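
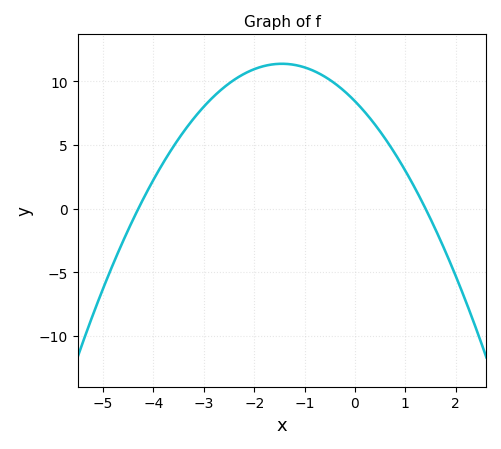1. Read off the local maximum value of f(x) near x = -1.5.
11.4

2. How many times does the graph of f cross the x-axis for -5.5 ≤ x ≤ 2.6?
2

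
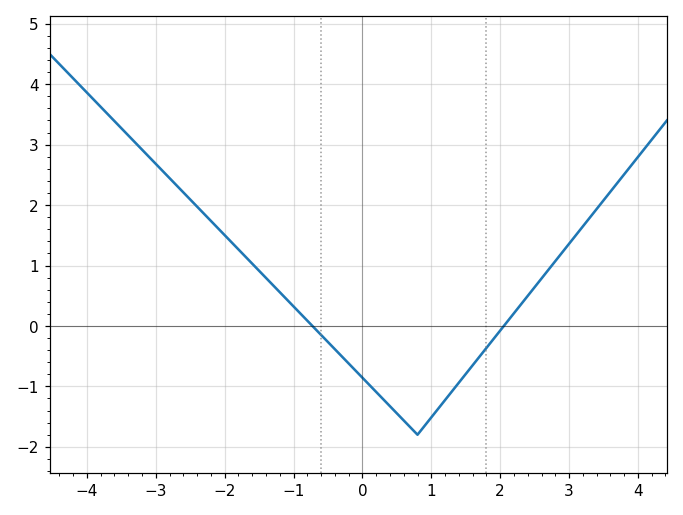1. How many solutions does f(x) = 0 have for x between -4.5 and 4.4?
2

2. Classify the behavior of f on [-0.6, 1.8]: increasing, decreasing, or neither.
neither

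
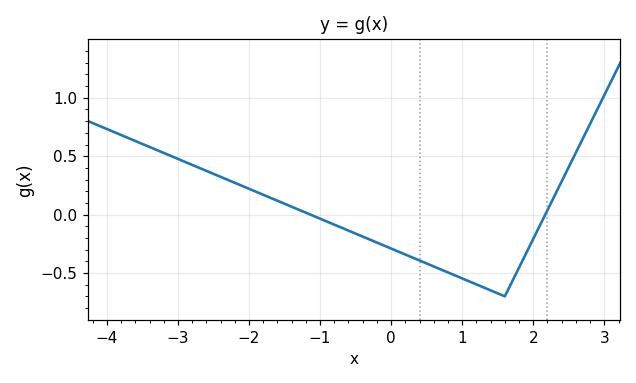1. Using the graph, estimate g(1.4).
-0.649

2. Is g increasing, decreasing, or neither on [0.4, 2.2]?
neither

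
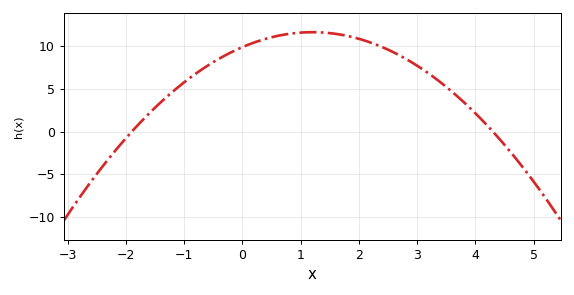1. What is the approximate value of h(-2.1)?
-1.55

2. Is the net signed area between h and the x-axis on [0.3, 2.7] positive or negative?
positive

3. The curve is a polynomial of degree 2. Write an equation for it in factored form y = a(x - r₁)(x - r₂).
y = -1.21(x + 1.9)(x - 4.3)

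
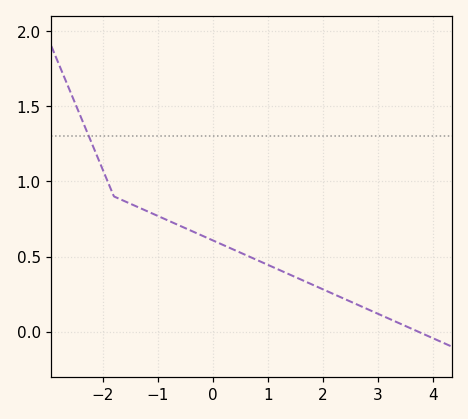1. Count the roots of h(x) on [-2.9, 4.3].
1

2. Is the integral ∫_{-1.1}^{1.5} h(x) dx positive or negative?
positive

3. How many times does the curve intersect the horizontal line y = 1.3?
1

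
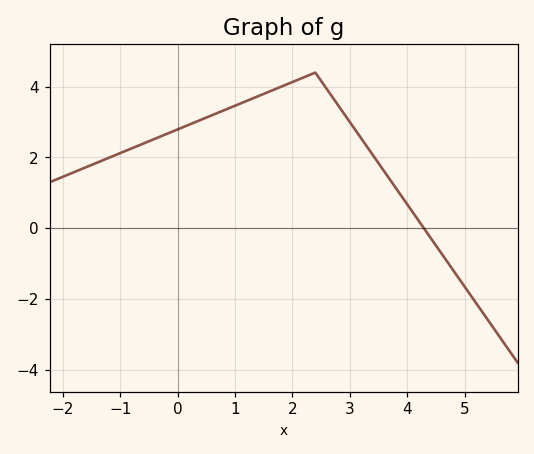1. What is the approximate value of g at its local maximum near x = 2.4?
4.4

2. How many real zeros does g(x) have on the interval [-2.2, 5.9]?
1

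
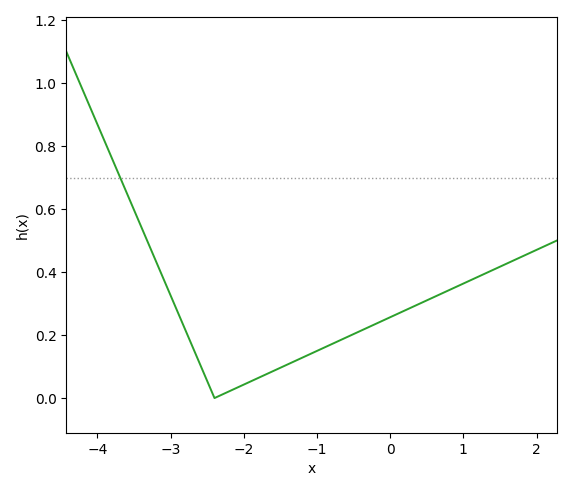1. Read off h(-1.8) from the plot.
0.064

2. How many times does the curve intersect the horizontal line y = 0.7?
1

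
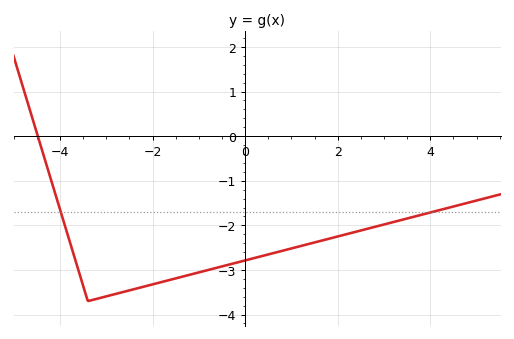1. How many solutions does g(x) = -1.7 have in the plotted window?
2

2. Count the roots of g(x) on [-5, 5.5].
1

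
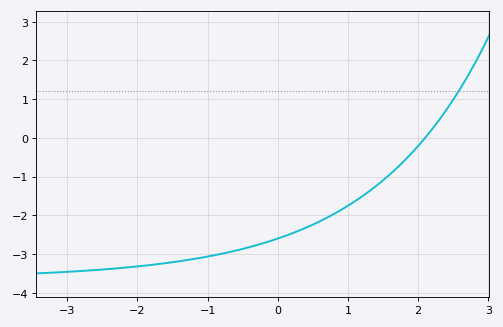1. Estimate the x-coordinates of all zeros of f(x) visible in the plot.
2.1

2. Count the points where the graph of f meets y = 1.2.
1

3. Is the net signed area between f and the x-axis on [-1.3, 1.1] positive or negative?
negative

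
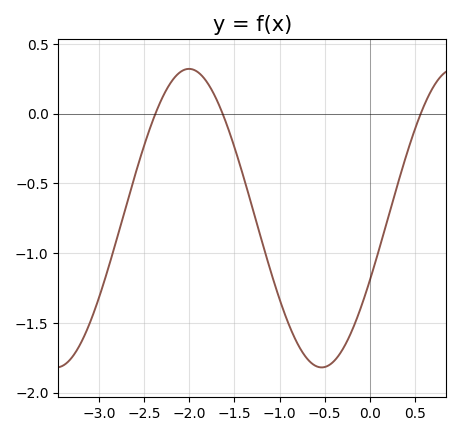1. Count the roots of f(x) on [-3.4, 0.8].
3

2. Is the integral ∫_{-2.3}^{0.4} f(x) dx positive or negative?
negative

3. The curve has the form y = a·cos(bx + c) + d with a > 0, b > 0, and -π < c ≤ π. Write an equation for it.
y = 1.07cos(2.1x - 2) - 0.75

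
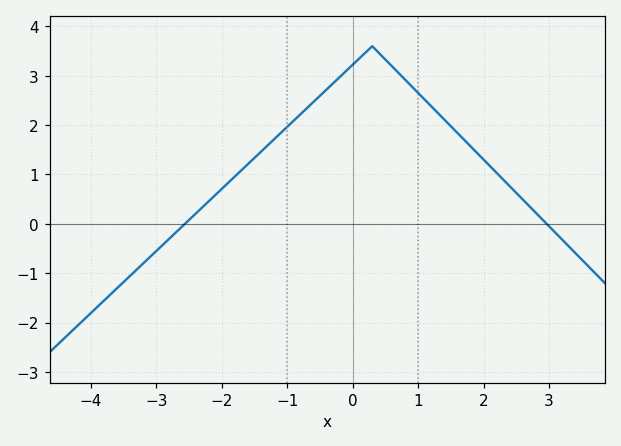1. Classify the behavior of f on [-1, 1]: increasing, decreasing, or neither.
neither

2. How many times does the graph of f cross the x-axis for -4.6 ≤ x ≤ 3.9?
2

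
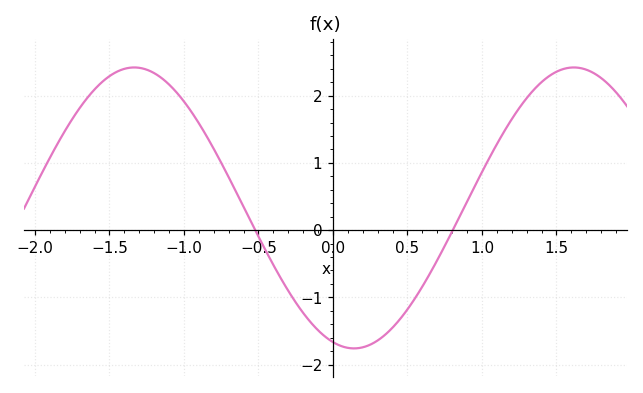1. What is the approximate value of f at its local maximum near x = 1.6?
2.42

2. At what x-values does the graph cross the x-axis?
-0.522, 0.804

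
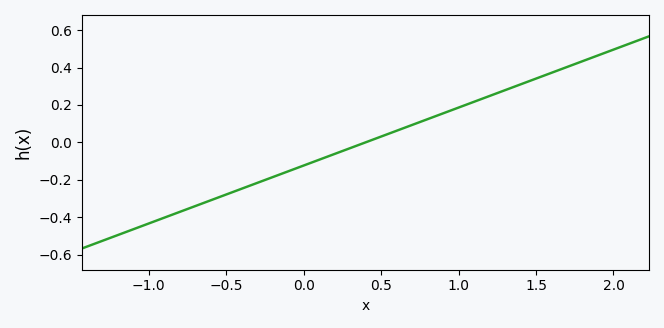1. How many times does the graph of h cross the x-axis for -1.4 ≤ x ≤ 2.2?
1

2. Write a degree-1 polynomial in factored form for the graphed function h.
y = 0.31(x - 0.4)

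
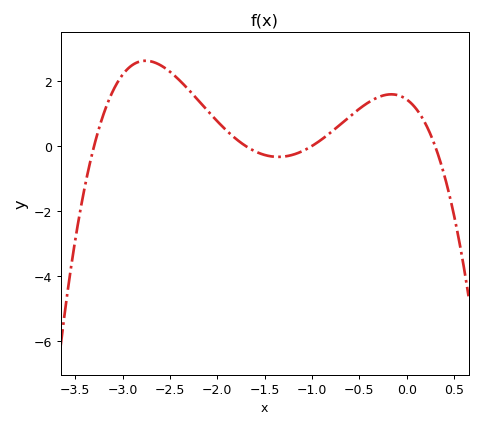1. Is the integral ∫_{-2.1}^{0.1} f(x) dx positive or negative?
positive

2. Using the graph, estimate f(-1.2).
-0.2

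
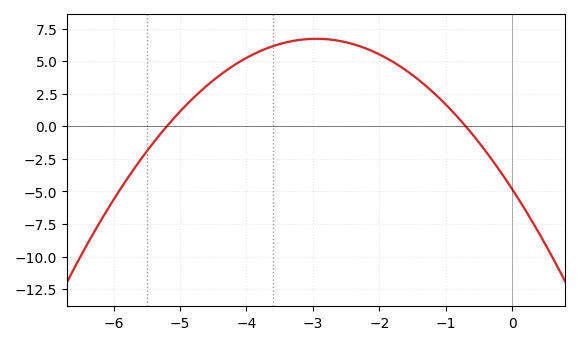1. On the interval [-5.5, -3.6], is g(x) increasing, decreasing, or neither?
increasing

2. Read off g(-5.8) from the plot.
-4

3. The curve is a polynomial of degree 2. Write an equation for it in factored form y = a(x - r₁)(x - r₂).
y = -1.33(x + 5.2)(x + 0.7)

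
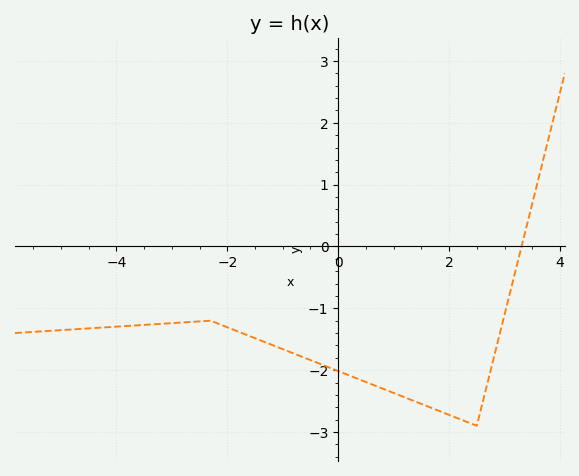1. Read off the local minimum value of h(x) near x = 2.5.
-2.9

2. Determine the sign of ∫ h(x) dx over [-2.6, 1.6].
negative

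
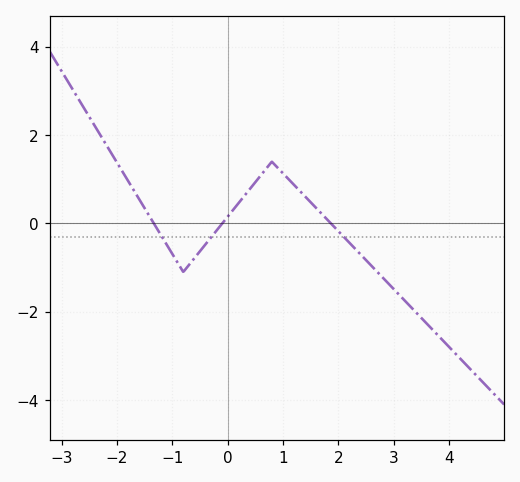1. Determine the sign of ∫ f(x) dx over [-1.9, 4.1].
negative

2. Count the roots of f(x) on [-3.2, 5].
3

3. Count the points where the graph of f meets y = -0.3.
3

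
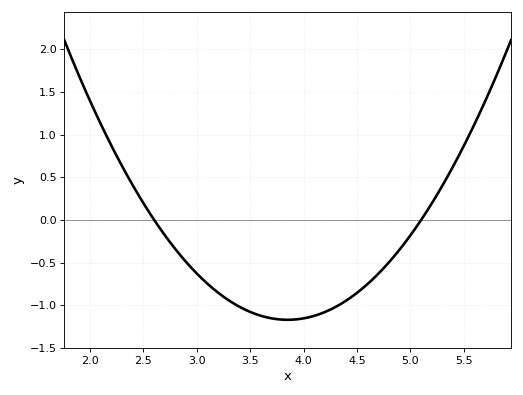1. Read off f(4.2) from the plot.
-1.1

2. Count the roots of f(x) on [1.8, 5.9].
2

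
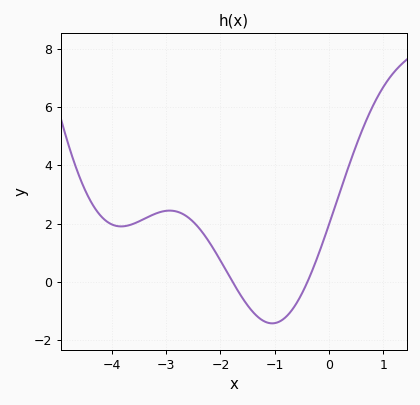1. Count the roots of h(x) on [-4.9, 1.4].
2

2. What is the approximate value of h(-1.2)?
-1.4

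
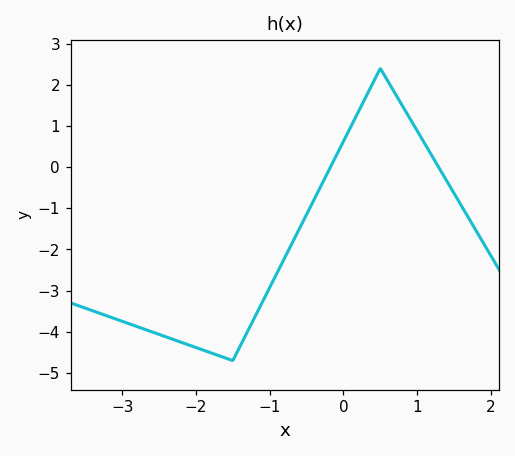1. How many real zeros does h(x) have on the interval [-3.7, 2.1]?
2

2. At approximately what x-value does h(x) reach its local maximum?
0.499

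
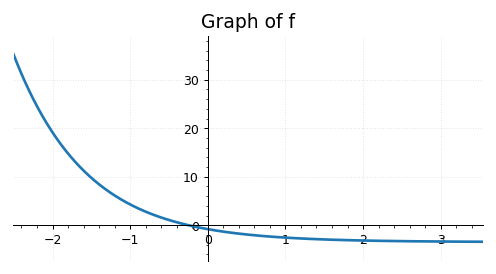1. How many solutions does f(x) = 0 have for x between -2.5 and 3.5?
1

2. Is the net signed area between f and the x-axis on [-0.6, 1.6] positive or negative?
negative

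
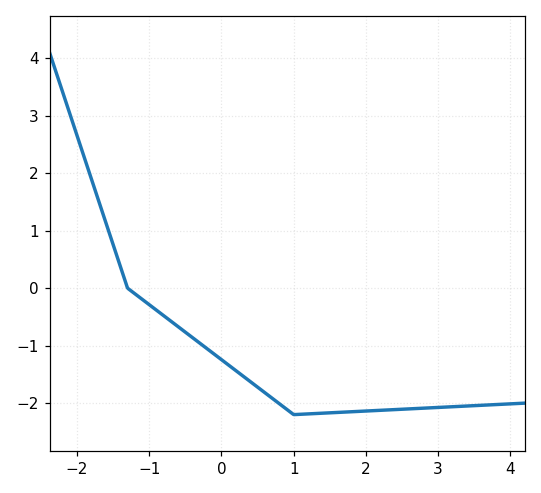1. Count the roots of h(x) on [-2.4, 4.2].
1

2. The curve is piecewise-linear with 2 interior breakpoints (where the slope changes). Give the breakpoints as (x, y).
(-1.3, 0); (1, -2.2)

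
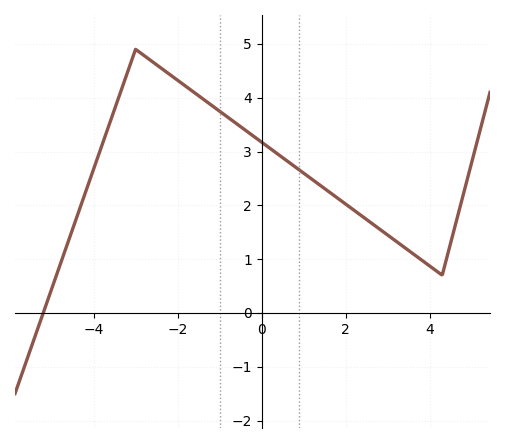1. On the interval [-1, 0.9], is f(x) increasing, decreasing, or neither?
decreasing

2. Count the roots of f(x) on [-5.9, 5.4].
1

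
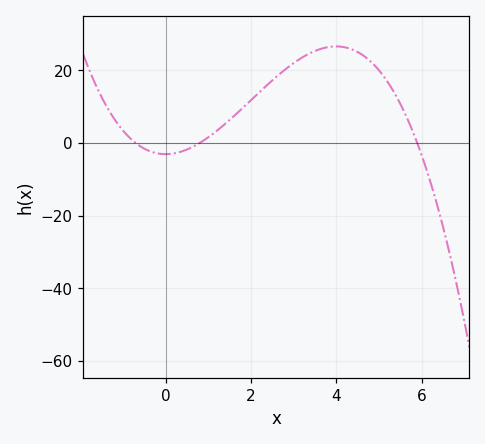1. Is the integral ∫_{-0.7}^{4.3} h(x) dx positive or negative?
positive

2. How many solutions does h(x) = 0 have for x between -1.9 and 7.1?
3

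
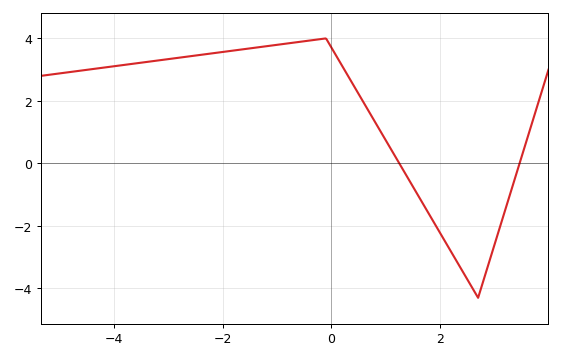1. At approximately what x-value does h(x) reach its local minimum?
2.7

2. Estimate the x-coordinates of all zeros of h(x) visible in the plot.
1.25, 3.46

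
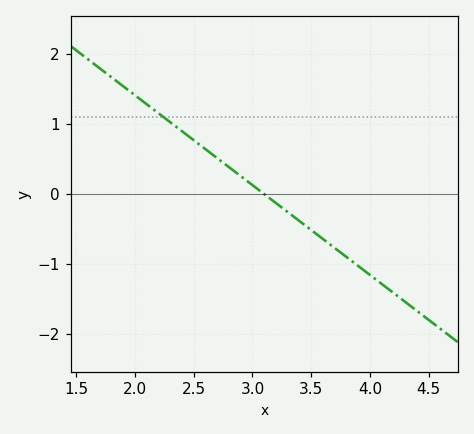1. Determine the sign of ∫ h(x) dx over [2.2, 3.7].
positive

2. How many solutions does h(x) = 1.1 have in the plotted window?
1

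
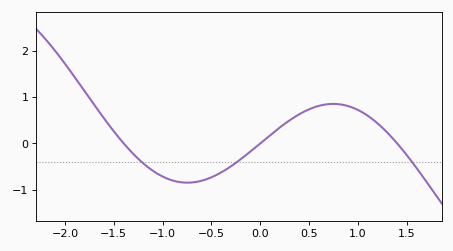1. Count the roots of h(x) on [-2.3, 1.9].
3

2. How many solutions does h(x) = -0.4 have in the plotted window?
3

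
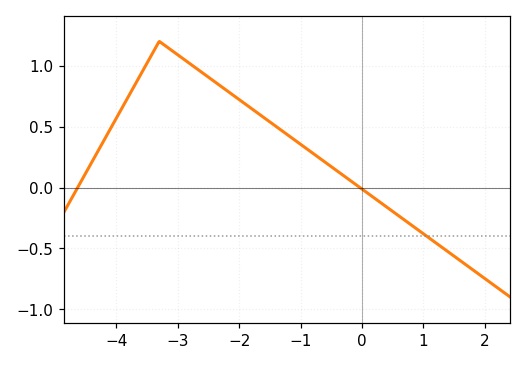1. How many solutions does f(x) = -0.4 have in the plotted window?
1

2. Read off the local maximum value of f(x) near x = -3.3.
1.2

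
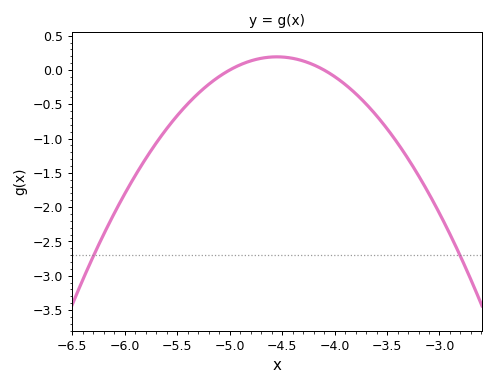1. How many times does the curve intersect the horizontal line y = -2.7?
2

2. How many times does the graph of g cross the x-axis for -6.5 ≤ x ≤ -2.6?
2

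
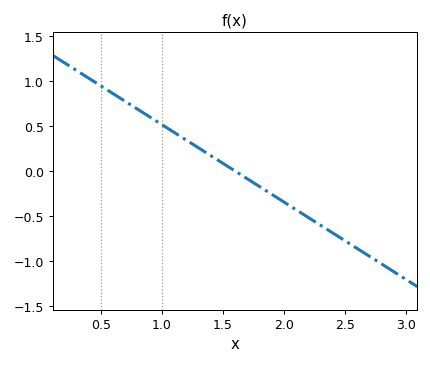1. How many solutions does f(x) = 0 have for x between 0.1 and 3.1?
1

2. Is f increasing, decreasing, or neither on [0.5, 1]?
decreasing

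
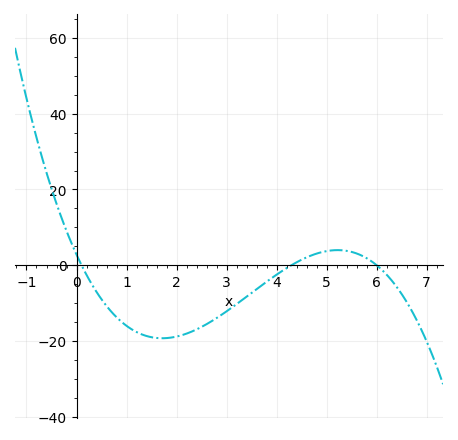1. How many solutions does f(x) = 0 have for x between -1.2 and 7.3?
3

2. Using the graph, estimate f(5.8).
2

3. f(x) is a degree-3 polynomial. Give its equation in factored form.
y = -1.08(x - 0.1)(x - 4.3)(x - 6)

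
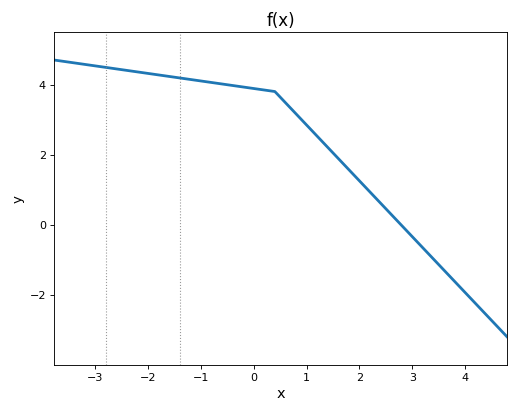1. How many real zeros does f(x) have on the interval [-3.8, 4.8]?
1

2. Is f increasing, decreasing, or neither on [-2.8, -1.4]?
decreasing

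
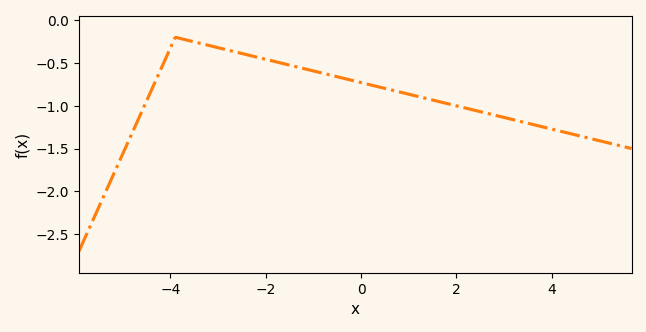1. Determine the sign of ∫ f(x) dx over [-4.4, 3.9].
negative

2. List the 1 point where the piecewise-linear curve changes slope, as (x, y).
(-3.9, -0.2)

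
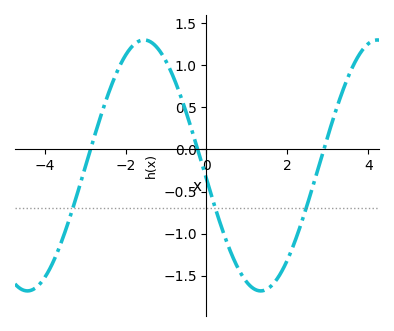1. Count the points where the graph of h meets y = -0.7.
3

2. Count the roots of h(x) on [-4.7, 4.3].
3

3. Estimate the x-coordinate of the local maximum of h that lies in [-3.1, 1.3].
-1.54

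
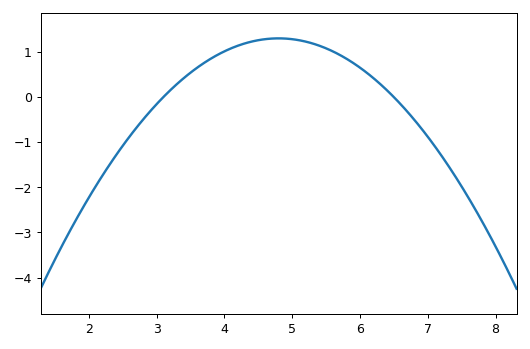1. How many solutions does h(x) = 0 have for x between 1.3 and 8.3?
2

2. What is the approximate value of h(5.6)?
1.01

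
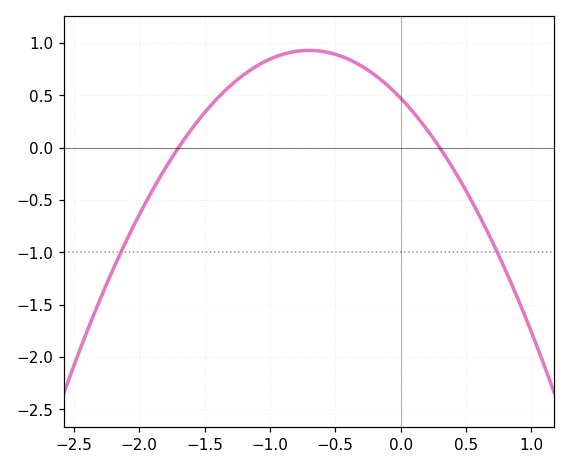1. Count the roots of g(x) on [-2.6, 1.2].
2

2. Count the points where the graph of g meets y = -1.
2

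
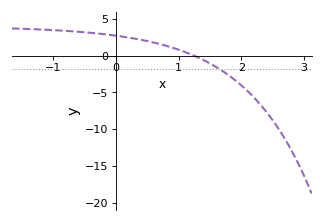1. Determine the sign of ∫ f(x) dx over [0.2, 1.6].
positive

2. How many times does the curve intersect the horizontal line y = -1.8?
1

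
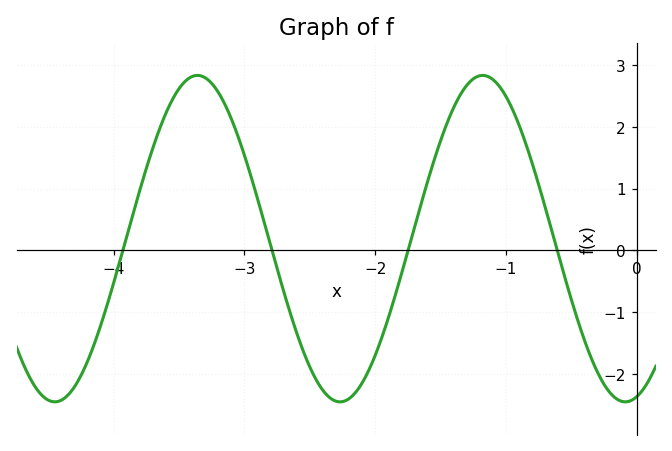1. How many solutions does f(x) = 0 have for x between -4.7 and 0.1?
4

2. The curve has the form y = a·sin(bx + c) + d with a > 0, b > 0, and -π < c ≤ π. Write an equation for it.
y = 2.64sin(2.88x - 1.32) + 0.19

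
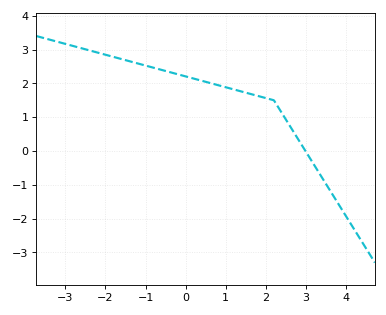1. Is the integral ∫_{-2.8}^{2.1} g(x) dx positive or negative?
positive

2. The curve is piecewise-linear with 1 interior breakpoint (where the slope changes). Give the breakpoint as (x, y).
(2.2, 1.5)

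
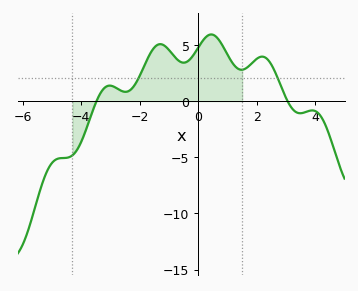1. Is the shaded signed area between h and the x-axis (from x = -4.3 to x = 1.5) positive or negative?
positive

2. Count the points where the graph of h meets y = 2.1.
2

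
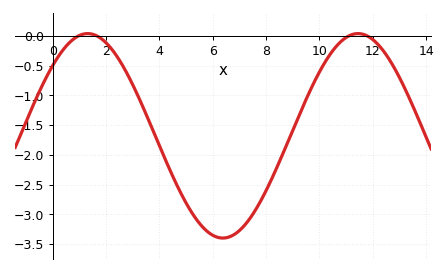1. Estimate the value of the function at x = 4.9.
-2.73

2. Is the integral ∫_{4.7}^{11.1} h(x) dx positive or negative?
negative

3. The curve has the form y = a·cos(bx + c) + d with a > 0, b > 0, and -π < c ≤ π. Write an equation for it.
y = 1.72cos(0.62x - 0.812) - 1.68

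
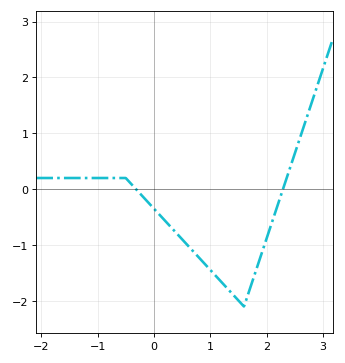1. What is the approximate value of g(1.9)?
-1.2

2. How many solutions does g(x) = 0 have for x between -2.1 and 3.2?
2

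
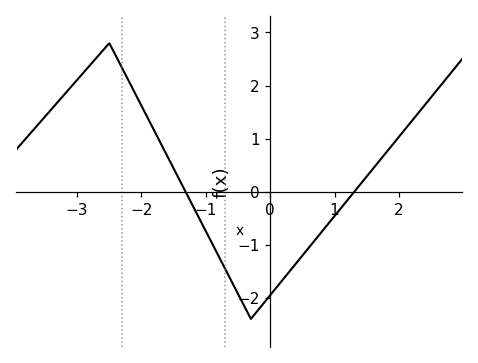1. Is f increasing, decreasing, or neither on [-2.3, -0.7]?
decreasing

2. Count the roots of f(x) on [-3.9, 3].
2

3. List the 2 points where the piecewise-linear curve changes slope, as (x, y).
(-2.5, 2.8); (-0.3, -2.4)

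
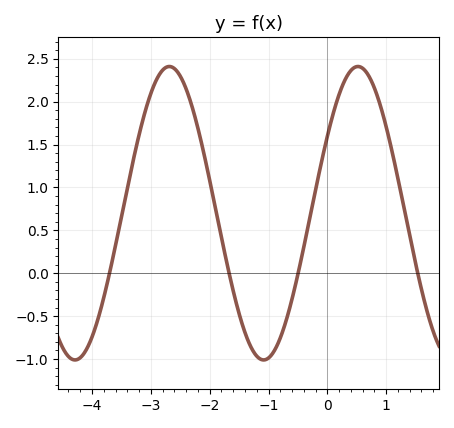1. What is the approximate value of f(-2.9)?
2.26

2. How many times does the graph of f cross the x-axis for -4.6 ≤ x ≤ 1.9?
4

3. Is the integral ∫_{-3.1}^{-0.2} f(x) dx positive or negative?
positive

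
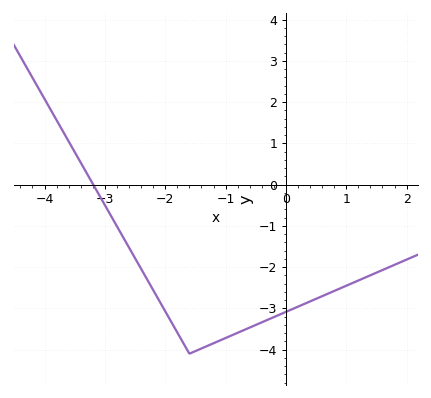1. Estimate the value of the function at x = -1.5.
-4.04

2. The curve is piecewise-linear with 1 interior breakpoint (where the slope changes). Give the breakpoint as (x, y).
(-1.6, -4.1)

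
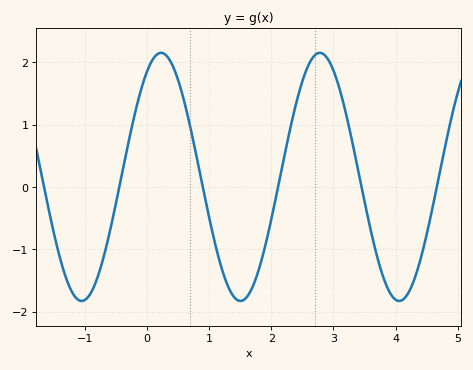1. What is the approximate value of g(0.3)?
2.12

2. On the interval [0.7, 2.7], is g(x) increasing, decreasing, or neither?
neither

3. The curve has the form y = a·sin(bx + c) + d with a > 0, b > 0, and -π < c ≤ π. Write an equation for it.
y = 1.99sin(2.46x + 1.01) + 0.16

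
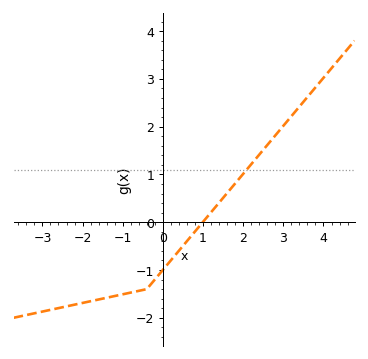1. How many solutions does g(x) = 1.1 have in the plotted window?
1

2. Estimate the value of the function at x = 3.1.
2.1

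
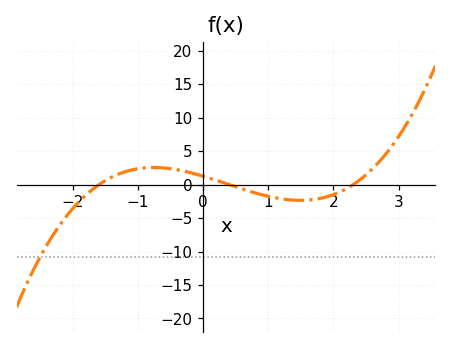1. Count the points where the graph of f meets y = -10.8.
1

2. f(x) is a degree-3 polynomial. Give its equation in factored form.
y = 0.86(x + 1.6)(x - 0.4)(x - 2.3)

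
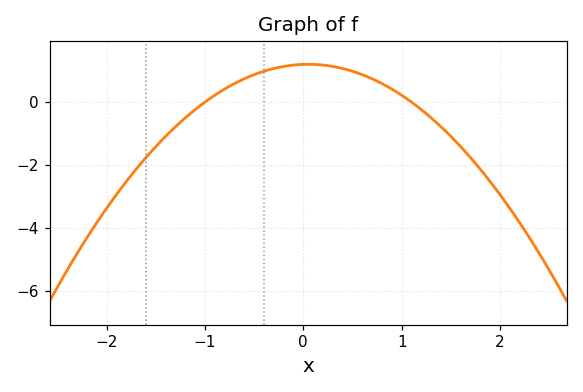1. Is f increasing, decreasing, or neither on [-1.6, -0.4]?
increasing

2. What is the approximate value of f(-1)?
0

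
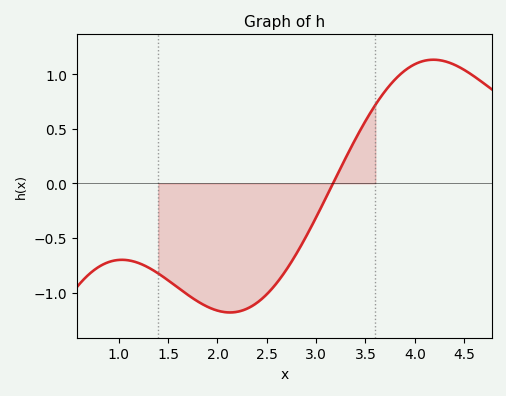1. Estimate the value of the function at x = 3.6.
0.7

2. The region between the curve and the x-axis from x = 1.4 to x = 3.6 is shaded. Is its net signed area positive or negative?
negative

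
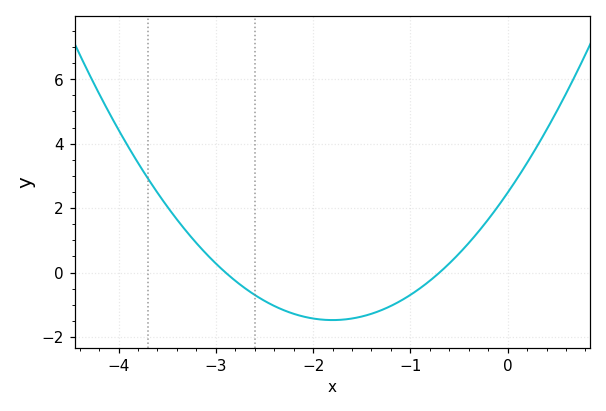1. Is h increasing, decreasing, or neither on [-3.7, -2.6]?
decreasing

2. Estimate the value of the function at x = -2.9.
0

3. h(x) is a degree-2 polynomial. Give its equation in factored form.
y = 1.22(x + 2.9)(x + 0.7)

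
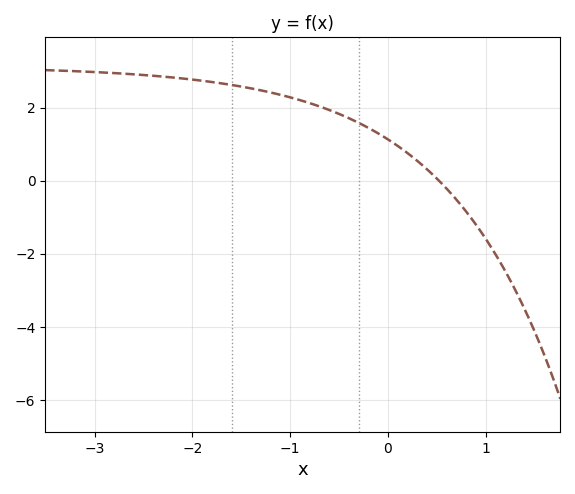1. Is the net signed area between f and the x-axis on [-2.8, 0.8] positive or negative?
positive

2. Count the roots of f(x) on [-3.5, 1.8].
1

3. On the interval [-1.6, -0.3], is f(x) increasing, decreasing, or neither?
decreasing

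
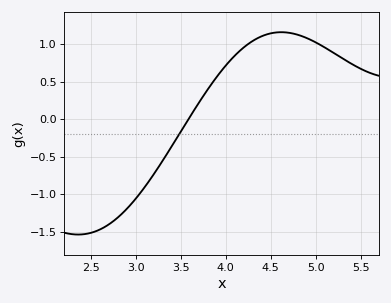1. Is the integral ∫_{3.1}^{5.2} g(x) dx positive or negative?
positive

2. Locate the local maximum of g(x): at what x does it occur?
4.6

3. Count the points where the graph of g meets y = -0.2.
1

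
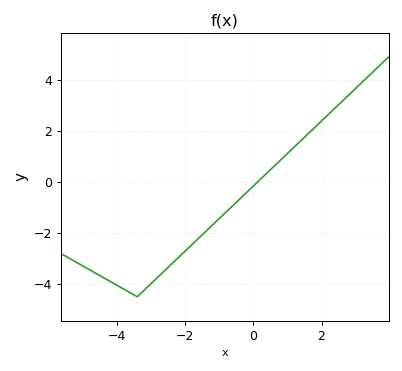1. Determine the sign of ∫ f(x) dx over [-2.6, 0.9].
negative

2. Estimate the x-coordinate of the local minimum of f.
-3.4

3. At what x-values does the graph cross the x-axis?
0.128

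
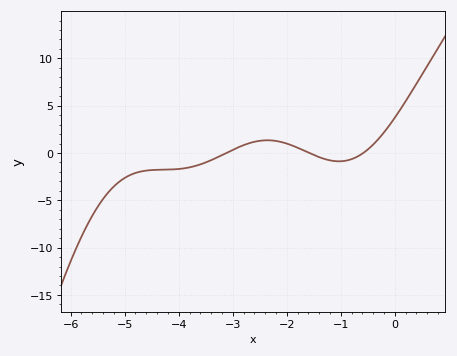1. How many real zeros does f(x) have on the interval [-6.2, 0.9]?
3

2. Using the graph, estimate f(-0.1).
2.92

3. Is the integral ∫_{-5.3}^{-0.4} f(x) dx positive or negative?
negative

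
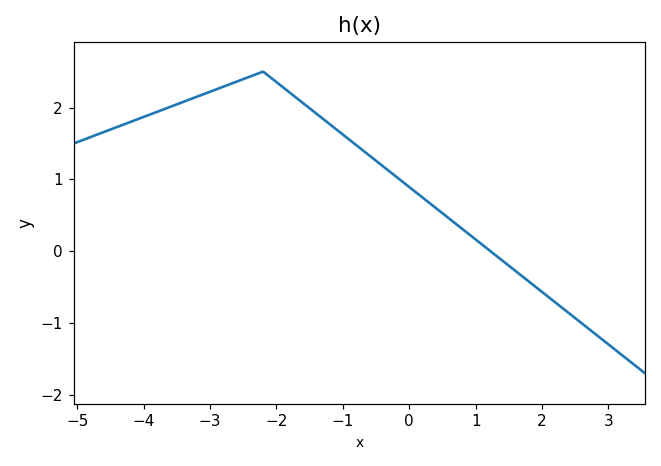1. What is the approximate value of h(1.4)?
-0.127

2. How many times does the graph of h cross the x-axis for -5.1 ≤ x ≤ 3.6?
1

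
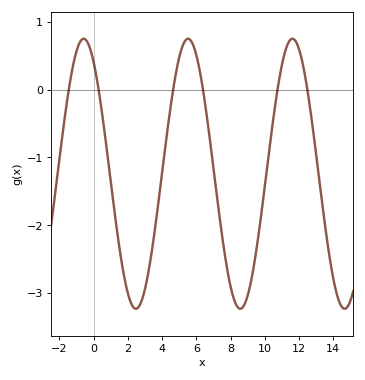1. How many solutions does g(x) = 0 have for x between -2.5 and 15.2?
6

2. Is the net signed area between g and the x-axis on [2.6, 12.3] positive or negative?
negative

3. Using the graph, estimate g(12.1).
0.509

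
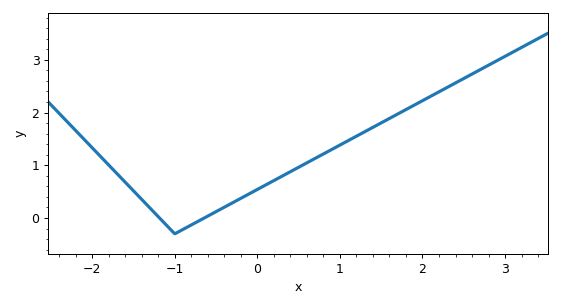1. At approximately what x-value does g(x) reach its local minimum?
-0.999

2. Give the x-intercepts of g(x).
-1.18, -0.643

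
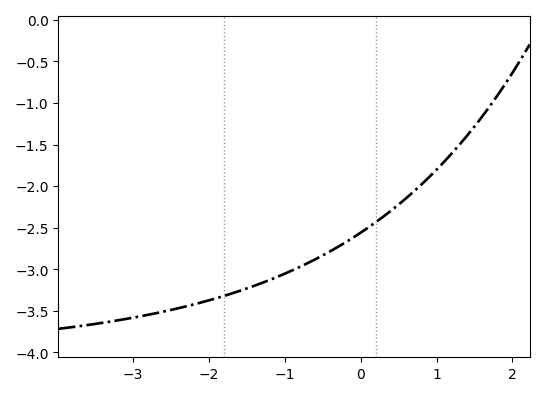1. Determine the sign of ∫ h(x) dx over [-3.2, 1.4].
negative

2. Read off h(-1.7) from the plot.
-3.29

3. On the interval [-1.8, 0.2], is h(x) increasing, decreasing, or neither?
increasing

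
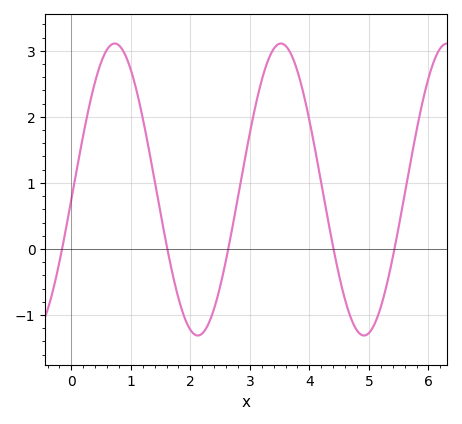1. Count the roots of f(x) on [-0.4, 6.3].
5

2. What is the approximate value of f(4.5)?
-0.4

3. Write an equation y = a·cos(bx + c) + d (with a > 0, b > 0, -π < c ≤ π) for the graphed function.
y = 2.21cos(2.2x - 1.6) + 0.9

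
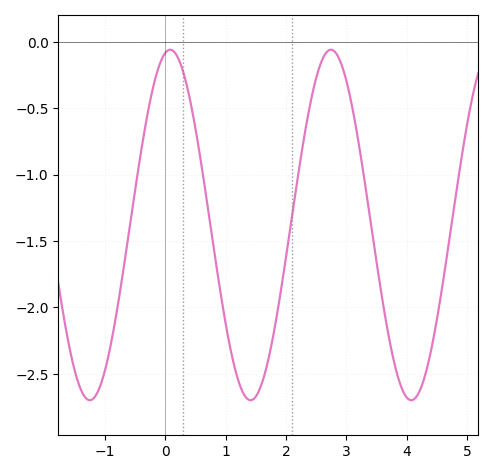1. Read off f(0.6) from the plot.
-0.95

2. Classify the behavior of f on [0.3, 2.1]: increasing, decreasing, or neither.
neither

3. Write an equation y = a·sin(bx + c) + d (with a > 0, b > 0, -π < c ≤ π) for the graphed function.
y = 1.32sin(2.4x + 1.4) - 1.38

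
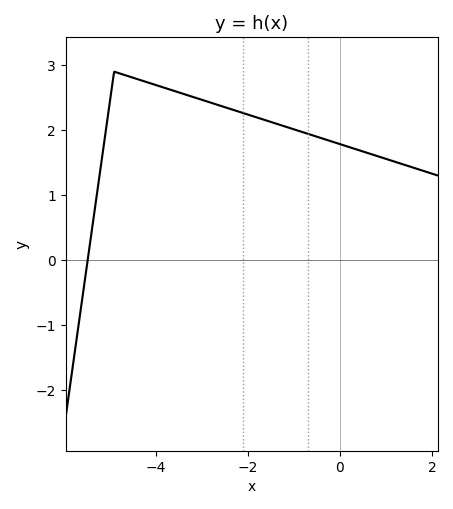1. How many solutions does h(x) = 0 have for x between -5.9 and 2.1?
1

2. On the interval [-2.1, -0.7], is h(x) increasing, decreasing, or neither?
decreasing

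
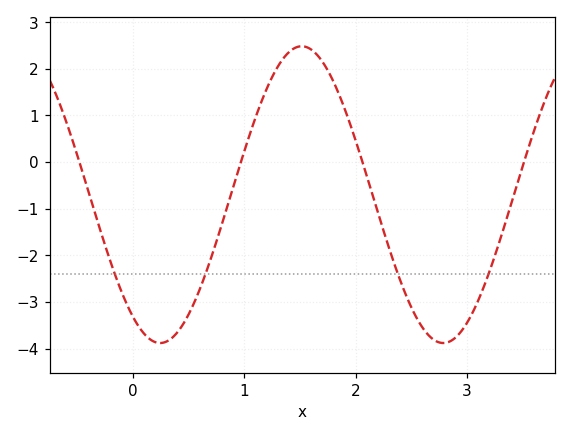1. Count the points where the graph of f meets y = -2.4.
4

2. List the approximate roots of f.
-0.5, 1, 2.1, 3.5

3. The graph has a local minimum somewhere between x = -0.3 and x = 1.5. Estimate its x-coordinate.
0.2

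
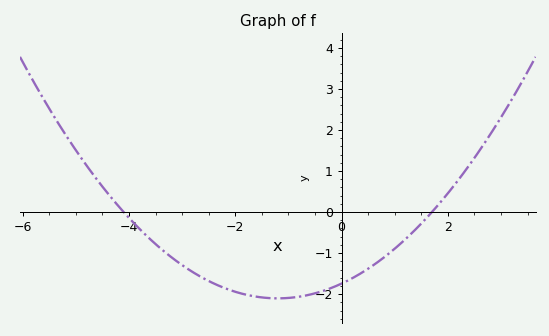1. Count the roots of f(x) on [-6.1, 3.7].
2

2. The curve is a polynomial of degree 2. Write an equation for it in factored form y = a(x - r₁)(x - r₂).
y = 0.25(x + 4.1)(x - 1.7)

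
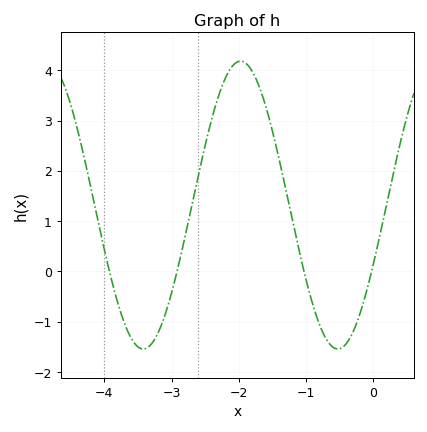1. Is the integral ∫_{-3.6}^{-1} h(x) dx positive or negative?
positive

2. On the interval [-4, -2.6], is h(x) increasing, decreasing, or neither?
neither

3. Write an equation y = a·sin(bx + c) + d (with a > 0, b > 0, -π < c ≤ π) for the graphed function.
y = 2.86sin(2.2x - 0.43) + 1.32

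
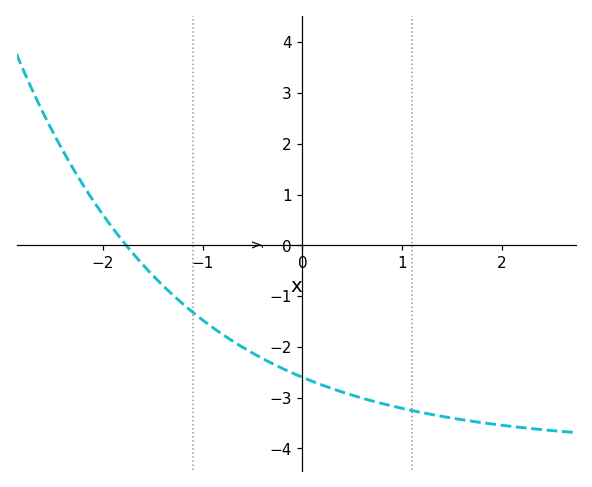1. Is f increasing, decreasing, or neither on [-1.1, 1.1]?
decreasing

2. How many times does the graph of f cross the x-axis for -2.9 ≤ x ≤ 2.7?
1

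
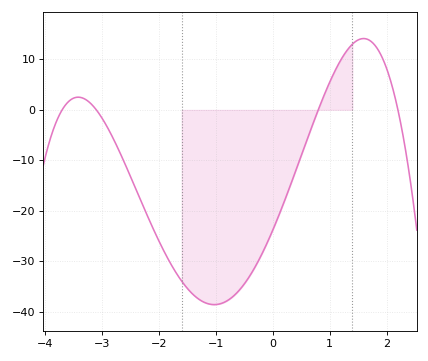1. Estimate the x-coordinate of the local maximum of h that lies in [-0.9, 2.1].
1.6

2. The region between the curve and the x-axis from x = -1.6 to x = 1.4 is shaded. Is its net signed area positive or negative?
negative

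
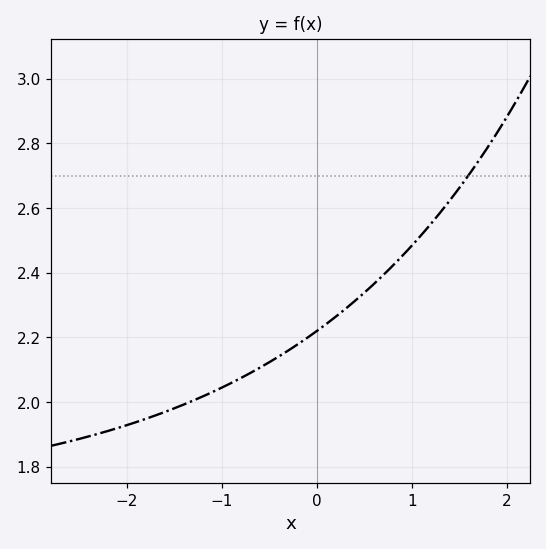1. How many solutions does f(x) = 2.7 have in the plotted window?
1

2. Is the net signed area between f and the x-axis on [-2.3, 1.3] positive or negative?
positive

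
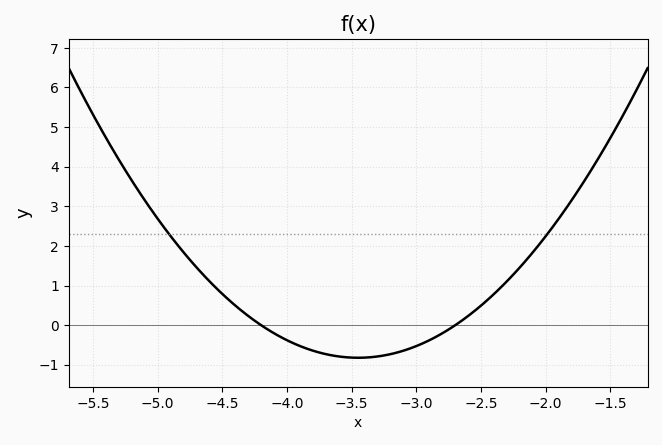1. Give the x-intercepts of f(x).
-4.2, -2.7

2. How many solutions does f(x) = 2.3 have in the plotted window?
2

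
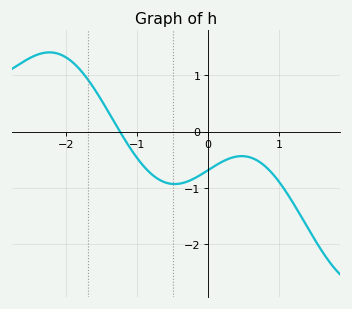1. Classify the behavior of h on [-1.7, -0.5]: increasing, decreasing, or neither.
decreasing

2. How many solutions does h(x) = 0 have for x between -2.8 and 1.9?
1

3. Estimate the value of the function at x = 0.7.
-0.517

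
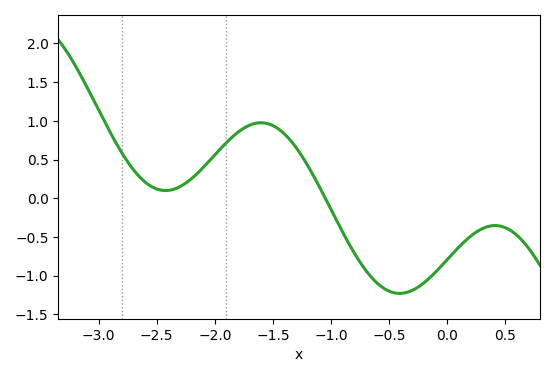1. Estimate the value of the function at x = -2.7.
0.35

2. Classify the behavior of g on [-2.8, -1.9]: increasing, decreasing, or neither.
neither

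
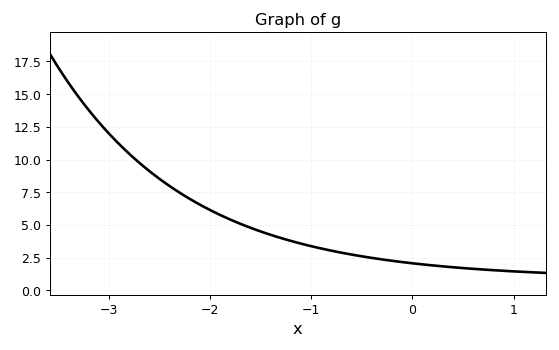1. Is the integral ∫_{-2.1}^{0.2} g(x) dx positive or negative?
positive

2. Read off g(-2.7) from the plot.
9.8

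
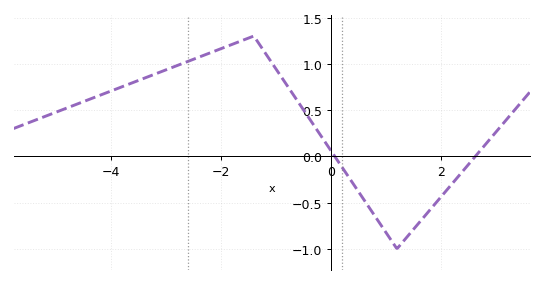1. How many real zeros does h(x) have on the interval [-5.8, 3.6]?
2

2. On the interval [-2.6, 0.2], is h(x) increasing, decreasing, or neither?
neither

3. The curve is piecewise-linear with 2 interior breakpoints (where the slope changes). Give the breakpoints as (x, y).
(-1.4, 1.3); (1.2, -1)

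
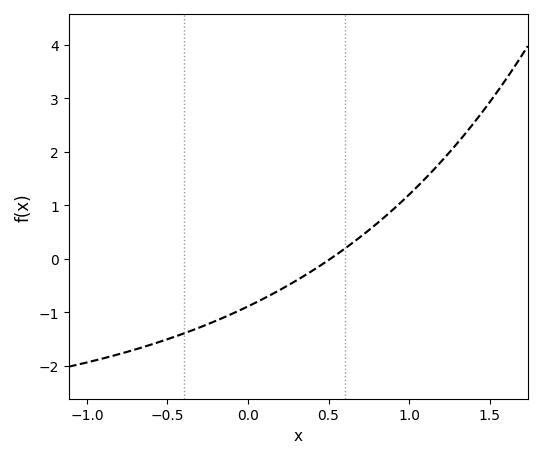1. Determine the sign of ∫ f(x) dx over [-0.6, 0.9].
negative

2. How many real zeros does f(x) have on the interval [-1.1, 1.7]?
1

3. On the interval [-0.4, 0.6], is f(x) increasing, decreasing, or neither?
increasing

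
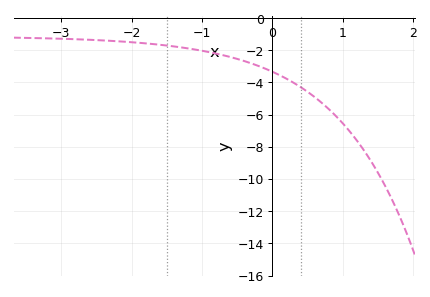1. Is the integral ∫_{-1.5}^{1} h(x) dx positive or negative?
negative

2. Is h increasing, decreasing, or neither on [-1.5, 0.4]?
decreasing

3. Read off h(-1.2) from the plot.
-1.8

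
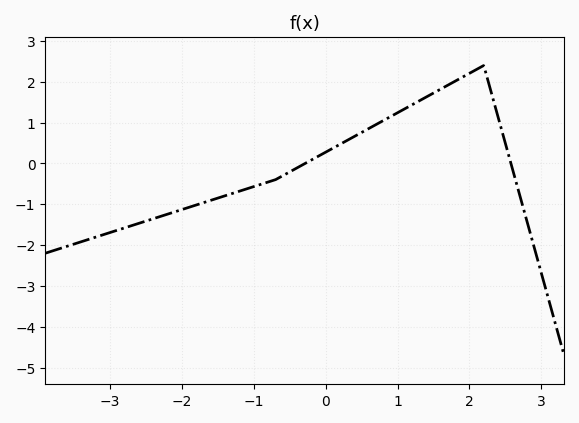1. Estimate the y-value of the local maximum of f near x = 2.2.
2.4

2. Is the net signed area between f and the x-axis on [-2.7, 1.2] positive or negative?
negative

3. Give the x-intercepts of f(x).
-0.3, 2.6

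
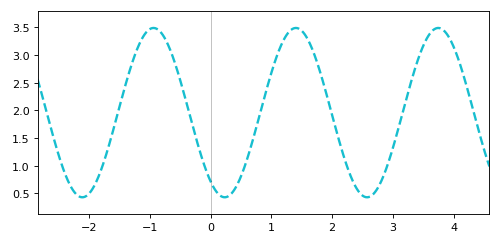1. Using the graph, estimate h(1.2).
3.27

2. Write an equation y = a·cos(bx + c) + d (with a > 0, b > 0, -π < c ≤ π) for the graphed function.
y = 1.53cos(2.68x + 2.52) + 1.96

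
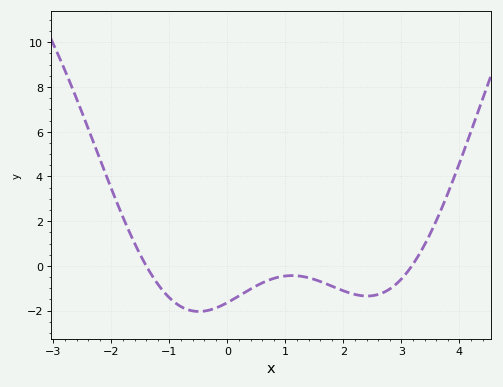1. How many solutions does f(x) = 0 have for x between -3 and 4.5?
2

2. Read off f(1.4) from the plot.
-0.532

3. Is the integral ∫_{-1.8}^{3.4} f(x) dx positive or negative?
negative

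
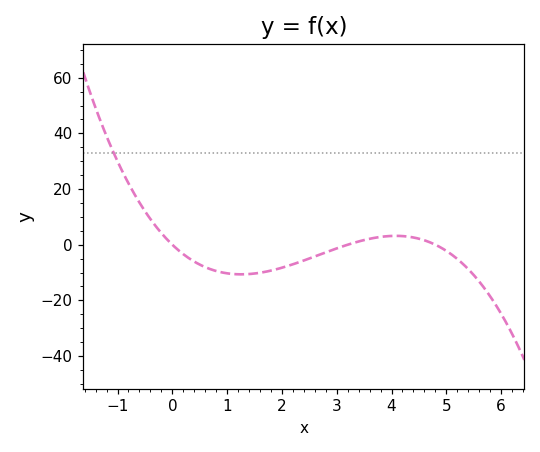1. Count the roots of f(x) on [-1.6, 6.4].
3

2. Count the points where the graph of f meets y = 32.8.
1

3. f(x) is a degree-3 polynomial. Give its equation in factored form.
y = -1.23(x - 0)(x - 3.2)(x - 4.8)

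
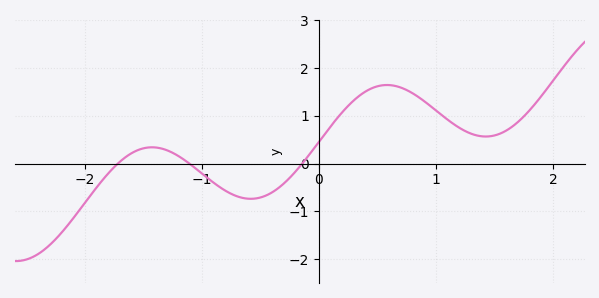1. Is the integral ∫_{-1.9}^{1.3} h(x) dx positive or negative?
positive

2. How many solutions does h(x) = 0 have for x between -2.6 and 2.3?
3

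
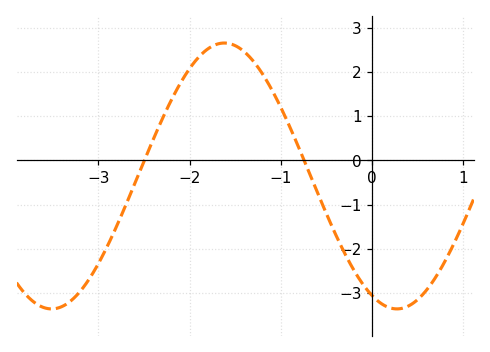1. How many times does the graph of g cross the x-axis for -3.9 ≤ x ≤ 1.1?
2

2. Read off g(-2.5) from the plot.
0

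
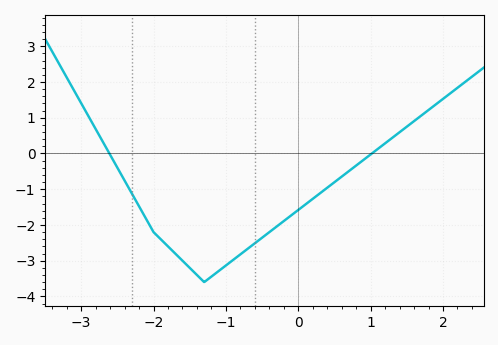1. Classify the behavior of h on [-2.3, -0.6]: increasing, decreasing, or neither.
neither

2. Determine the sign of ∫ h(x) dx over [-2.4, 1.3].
negative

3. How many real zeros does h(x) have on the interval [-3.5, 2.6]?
2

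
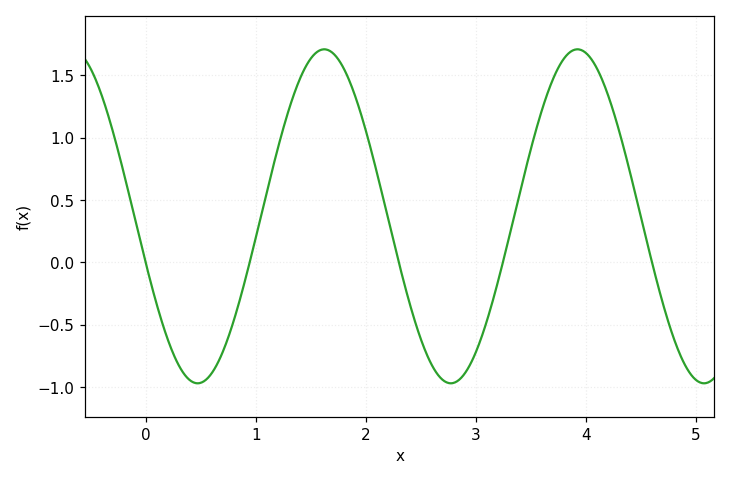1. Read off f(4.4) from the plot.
0.7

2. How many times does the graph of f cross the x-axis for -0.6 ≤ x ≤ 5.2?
5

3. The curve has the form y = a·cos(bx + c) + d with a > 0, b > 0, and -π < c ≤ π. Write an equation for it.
y = 1.34cos(2.7x + 1.9) + 0.37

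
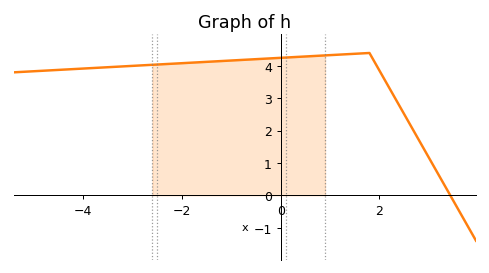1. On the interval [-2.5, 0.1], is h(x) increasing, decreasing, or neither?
increasing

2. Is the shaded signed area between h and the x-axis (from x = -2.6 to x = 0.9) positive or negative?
positive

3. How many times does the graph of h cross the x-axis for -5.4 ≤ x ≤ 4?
1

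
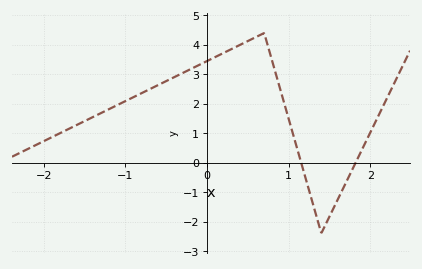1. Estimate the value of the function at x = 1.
1.5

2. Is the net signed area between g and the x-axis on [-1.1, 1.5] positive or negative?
positive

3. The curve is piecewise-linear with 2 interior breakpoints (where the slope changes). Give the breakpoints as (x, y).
(0.7, 4.4); (1.4, -2.4)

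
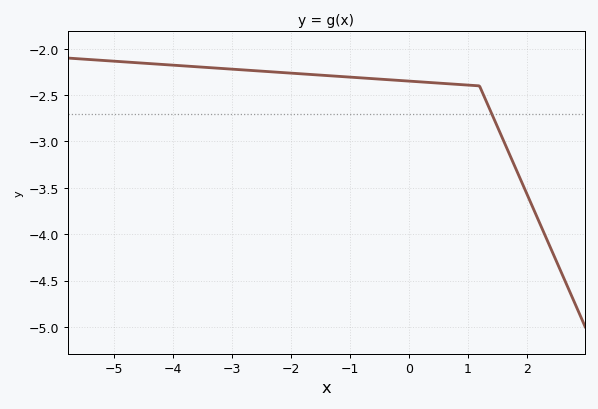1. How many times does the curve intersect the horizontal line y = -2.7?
1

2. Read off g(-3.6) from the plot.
-2.2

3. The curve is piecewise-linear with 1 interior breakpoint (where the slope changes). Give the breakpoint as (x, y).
(1.2, -2.4)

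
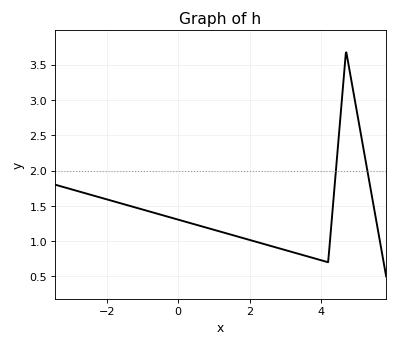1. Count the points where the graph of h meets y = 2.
2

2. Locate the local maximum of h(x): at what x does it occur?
4.8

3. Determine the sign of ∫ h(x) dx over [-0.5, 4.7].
positive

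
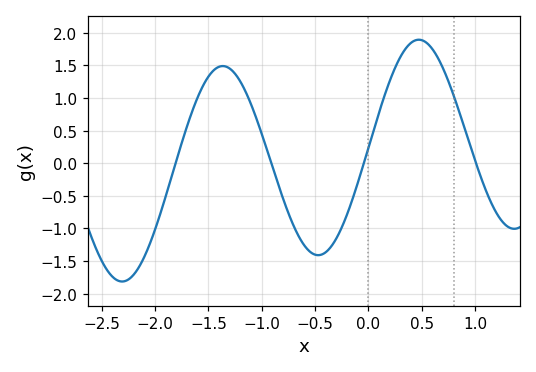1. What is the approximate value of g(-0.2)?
-0.781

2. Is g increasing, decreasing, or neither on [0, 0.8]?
neither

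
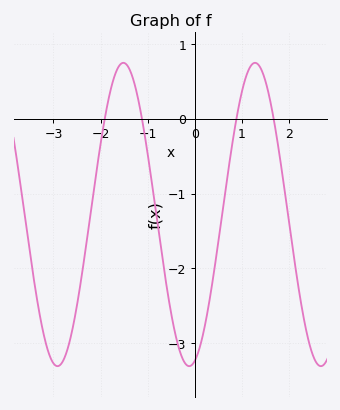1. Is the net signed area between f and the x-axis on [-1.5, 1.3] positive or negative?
negative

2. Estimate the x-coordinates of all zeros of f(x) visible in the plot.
-1.9, -1.1, 0.9, 1.7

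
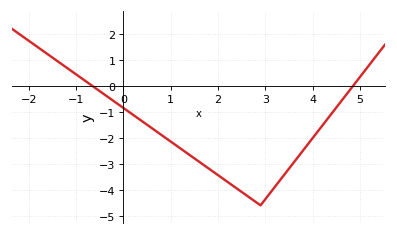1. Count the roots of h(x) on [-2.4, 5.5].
2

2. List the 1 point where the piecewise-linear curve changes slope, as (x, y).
(2.9, -4.6)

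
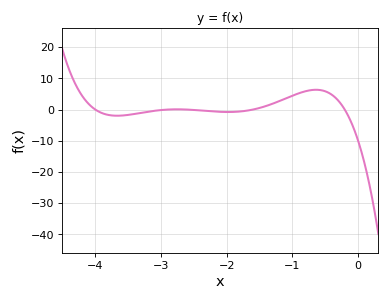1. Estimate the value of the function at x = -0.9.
5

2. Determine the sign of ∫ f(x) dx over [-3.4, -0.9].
positive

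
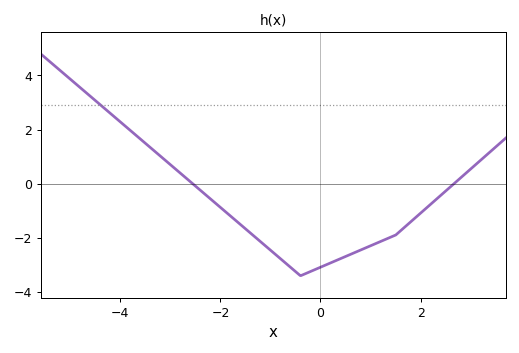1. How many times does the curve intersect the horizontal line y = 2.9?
1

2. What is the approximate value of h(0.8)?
-2.45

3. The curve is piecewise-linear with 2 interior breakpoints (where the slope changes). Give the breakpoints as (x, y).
(-0.4, -3.4); (1.5, -1.9)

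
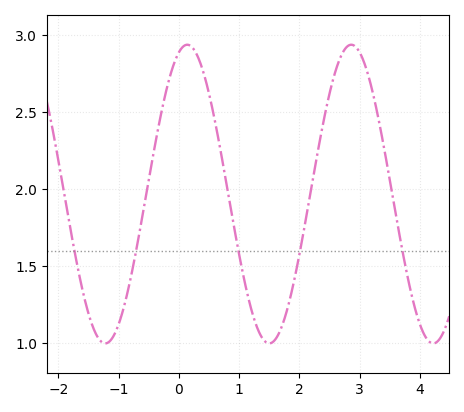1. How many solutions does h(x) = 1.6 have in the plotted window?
5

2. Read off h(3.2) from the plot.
2.65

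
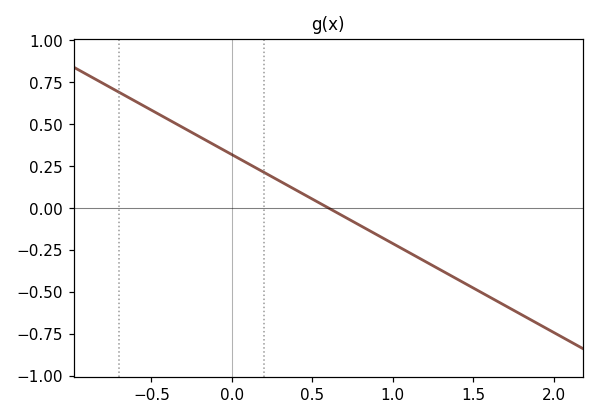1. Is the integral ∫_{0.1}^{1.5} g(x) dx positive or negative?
negative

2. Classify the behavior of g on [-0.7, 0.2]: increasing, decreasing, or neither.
decreasing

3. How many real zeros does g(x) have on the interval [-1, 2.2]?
1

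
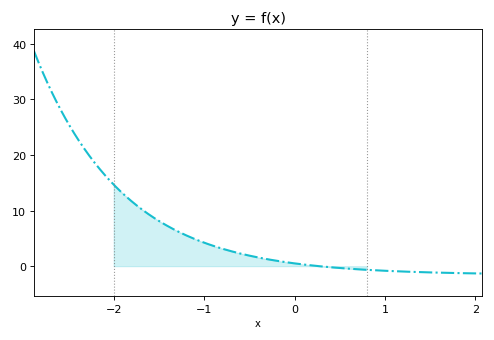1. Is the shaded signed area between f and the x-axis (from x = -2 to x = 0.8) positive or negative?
positive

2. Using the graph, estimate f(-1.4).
7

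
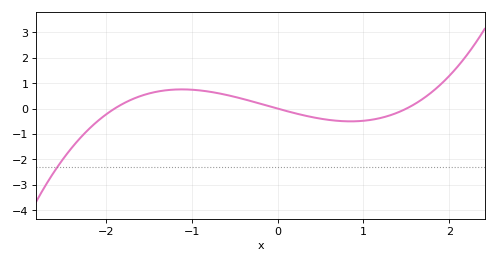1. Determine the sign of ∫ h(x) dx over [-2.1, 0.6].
positive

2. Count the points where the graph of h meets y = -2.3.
1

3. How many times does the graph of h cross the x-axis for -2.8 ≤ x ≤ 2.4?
3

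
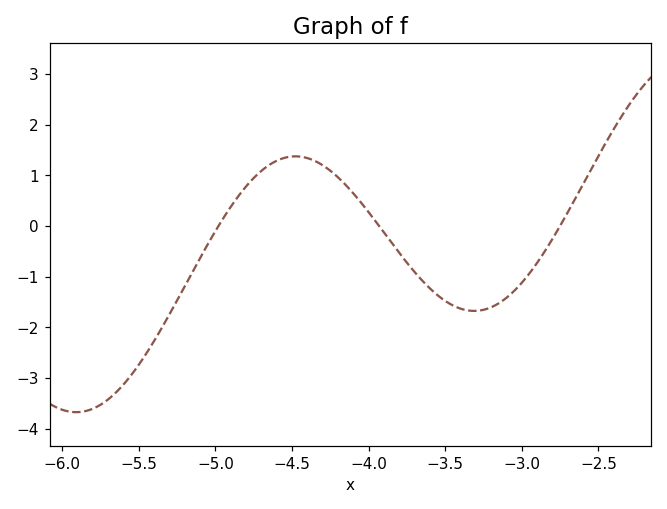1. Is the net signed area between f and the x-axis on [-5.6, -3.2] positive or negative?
negative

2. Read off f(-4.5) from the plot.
1.4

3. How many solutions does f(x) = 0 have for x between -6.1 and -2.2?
3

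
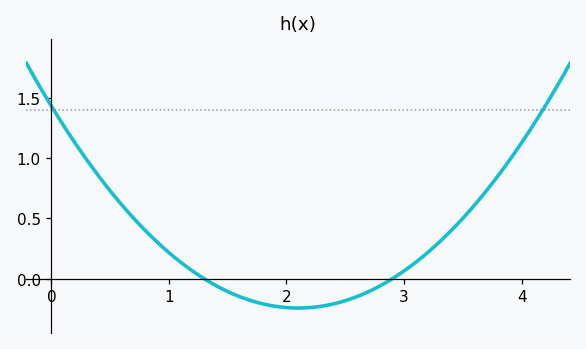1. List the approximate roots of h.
1.3, 2.9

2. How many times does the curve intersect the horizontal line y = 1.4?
2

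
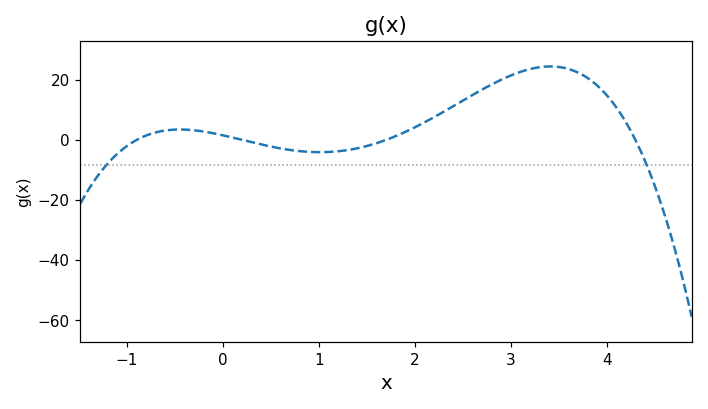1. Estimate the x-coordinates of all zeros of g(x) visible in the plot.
-0.9, 0.2, 1.7, 4.3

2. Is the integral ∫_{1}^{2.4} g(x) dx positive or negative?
positive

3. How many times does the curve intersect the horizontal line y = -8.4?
2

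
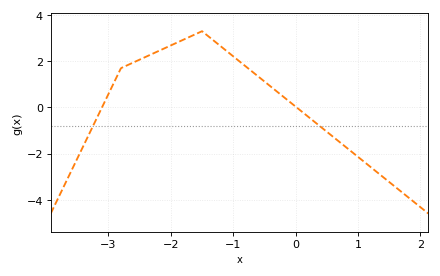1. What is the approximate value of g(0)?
0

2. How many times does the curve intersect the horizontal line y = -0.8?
2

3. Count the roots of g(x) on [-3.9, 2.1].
2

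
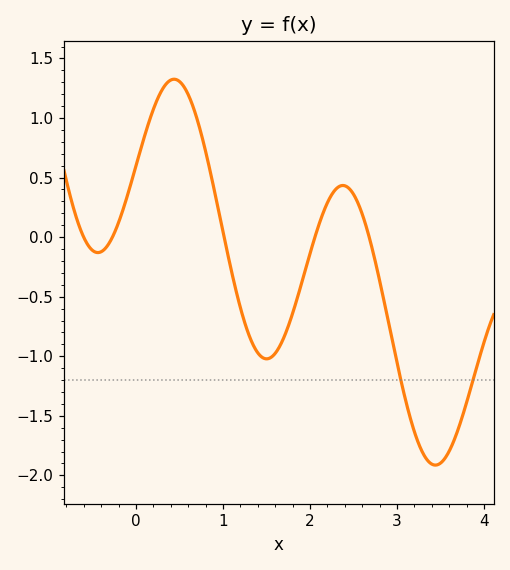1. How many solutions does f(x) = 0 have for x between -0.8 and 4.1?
5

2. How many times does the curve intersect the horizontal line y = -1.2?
2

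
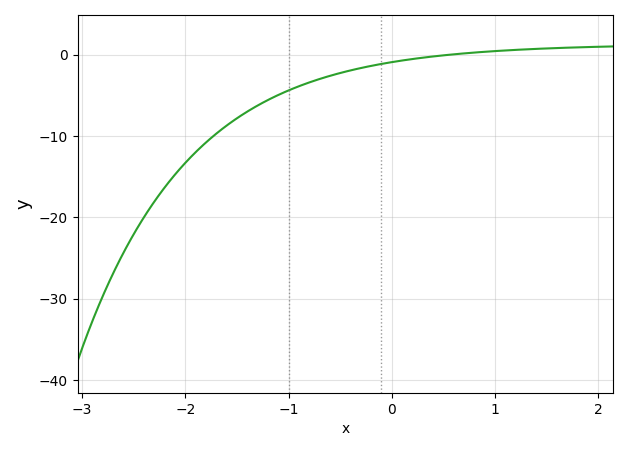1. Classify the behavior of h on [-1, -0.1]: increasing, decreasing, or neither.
increasing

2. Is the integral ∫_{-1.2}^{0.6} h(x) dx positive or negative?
negative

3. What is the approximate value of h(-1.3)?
-6.24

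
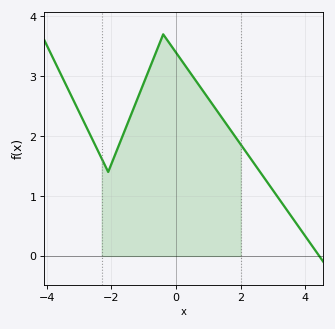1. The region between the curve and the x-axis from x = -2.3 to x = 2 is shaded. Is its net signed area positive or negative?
positive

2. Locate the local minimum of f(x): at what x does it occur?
-2.2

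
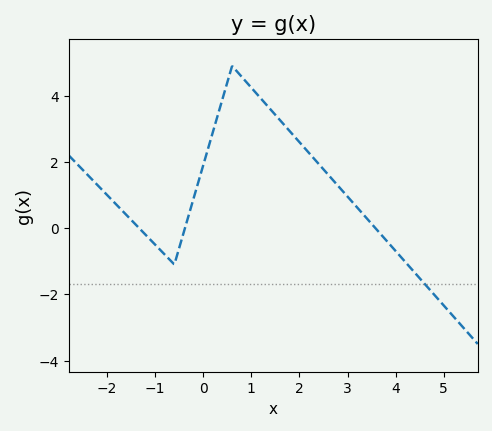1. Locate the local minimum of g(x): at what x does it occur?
-0.6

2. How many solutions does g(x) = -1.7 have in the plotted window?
1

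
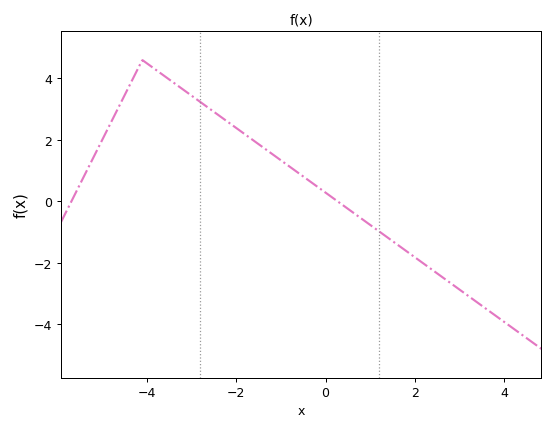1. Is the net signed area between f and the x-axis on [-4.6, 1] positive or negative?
positive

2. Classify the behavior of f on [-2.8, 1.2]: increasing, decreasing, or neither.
decreasing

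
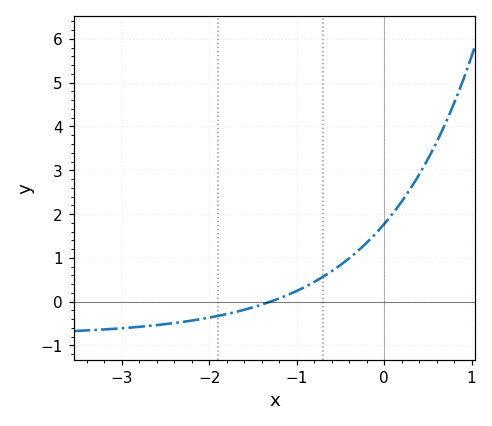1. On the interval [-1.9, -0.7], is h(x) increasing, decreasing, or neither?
increasing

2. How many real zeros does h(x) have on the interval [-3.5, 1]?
1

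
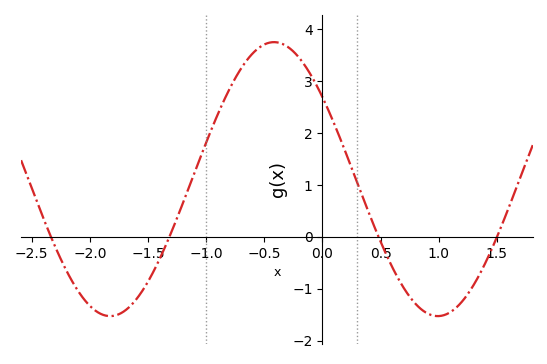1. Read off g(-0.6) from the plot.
3.53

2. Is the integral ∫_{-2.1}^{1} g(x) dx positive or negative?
positive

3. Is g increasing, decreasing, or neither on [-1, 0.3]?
neither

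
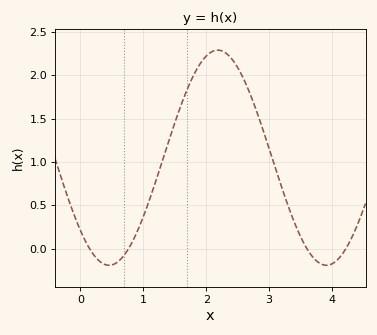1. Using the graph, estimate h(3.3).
0.497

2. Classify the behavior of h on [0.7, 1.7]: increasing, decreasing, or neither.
increasing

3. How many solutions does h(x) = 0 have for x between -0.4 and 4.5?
4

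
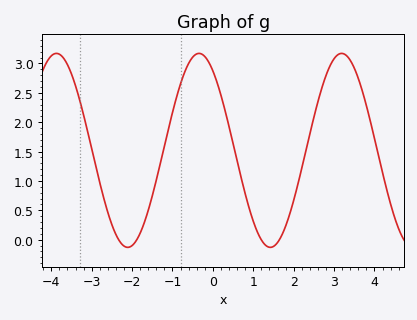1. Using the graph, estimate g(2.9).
2.95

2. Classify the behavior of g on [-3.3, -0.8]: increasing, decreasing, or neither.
neither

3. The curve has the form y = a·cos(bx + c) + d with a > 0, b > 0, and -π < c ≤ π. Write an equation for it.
y = 1.65cos(1.8x + 0.61) + 1.52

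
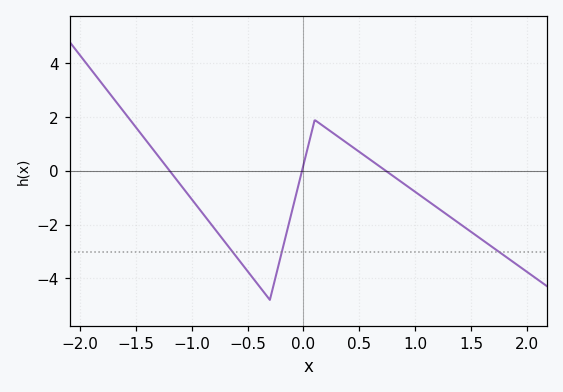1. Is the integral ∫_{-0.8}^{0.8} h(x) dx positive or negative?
negative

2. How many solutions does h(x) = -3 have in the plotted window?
3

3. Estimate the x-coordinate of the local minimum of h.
-0.3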